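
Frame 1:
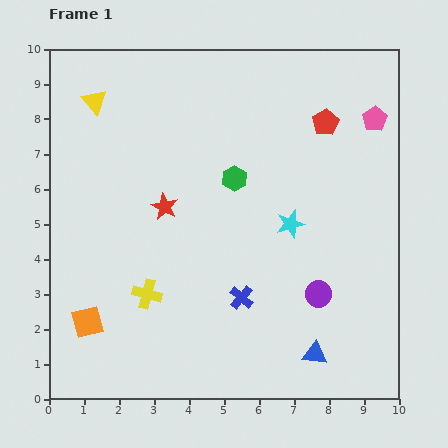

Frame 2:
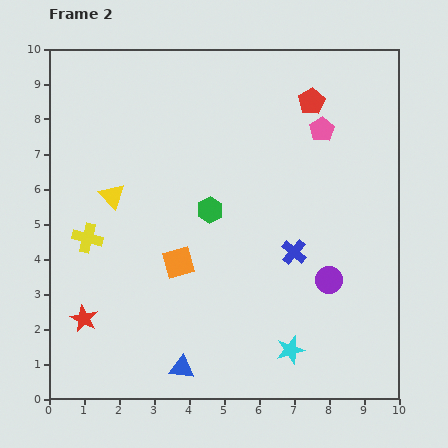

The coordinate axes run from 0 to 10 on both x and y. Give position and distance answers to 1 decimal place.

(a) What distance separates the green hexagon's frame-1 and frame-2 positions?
1.1

The green hexagon moved from (5.3, 6.3) to (4.6, 5.4), a distance of √(0.7² + 0.9²) ≈ 1.1.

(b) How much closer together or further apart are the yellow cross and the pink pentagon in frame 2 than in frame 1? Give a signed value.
-0.8

Distance in frame 1: 8.2. Distance in frame 2: 7.4.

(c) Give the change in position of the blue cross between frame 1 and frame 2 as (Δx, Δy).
(1.5, 1.3)

The blue cross was at (5.5, 2.9) in frame 1 and (7.0, 4.2) in frame 2.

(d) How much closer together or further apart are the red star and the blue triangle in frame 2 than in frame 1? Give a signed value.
-2.9

Distance in frame 1: 6.0. Distance in frame 2: 3.1.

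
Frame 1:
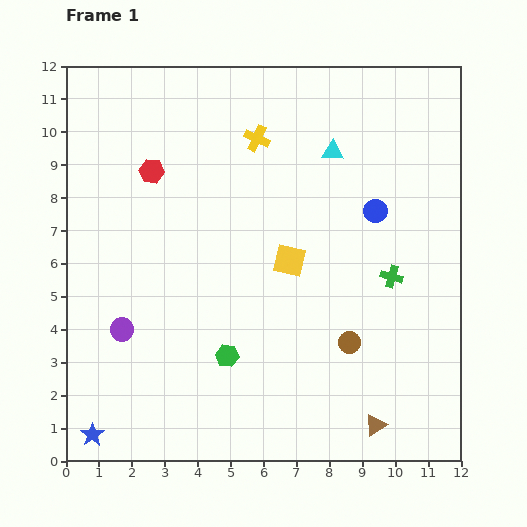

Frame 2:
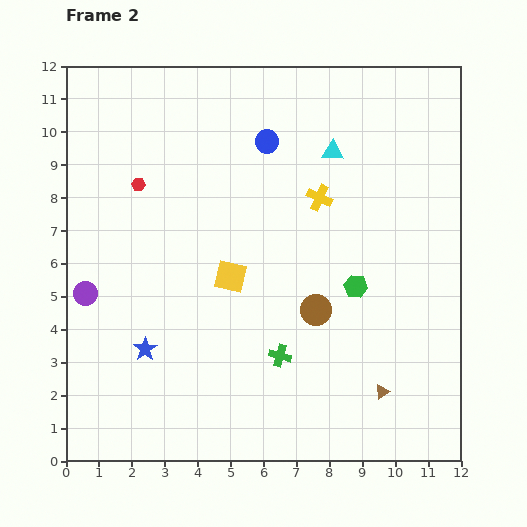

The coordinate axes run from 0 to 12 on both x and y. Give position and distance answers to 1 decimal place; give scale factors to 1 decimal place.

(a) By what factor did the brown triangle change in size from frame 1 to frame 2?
0.7×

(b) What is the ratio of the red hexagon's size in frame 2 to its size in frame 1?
0.6×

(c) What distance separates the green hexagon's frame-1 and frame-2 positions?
4.4

The green hexagon moved from (4.9, 3.2) to (8.8, 5.3), a distance of √(3.9² + 2.1²) ≈ 4.4.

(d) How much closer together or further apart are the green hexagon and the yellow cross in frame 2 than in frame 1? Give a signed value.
-3.8

Distance in frame 1: 6.7. Distance in frame 2: 2.9.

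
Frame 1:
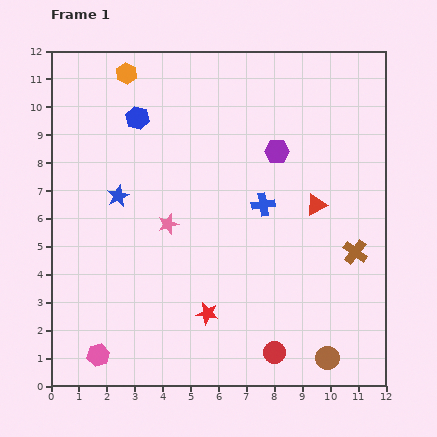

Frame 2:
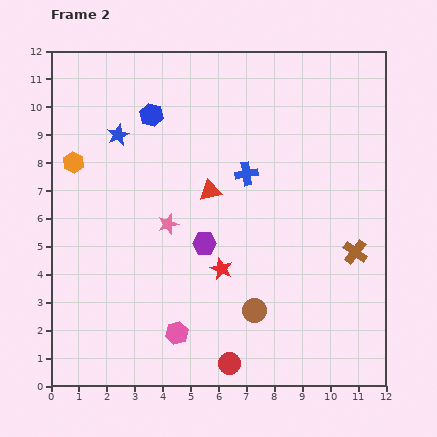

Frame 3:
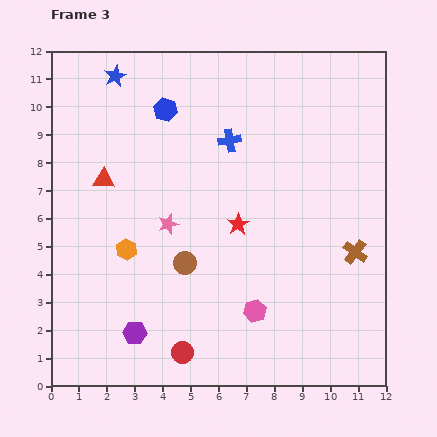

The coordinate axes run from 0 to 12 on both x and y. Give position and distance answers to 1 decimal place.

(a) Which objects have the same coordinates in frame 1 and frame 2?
the pink star, the brown cross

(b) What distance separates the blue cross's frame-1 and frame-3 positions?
2.6

The blue cross moved from (7.6, 6.5) to (6.4, 8.8), a distance of √(1.2² + 2.3²) ≈ 2.6.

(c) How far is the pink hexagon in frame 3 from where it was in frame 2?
2.9

The pink hexagon moved from (4.5, 1.9) to (7.3, 2.7), a distance of √(2.8² + 0.8²) ≈ 2.9.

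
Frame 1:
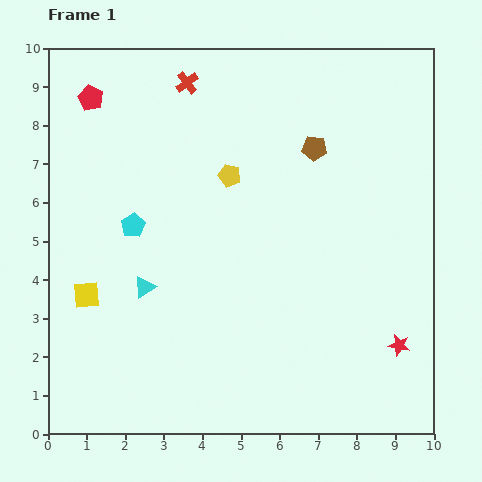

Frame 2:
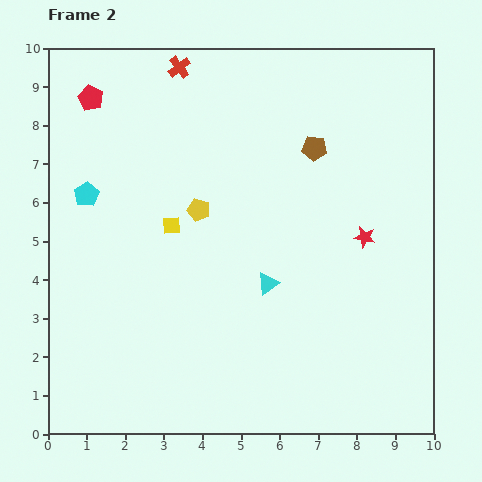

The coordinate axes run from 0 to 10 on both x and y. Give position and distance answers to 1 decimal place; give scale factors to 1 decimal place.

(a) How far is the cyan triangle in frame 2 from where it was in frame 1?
3.2

The cyan triangle moved from (2.5, 3.8) to (5.7, 3.9), a distance of √(3.2² + 0.1²) ≈ 3.2.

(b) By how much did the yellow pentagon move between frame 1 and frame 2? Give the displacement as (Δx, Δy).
(-0.8, -0.9)

The yellow pentagon was at (4.7, 6.7) in frame 1 and (3.9, 5.8) in frame 2.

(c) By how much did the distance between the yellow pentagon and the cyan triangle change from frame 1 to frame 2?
-1.0

Distance in frame 1: 3.6. Distance in frame 2: 2.6.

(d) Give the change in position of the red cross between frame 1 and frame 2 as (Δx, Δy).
(-0.2, 0.4)

The red cross was at (3.6, 9.1) in frame 1 and (3.4, 9.5) in frame 2.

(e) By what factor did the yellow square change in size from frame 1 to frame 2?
0.7×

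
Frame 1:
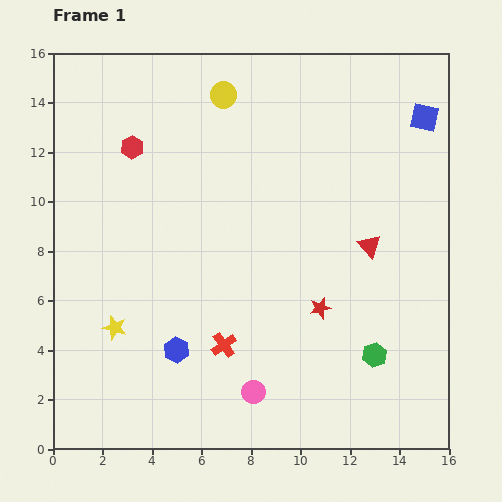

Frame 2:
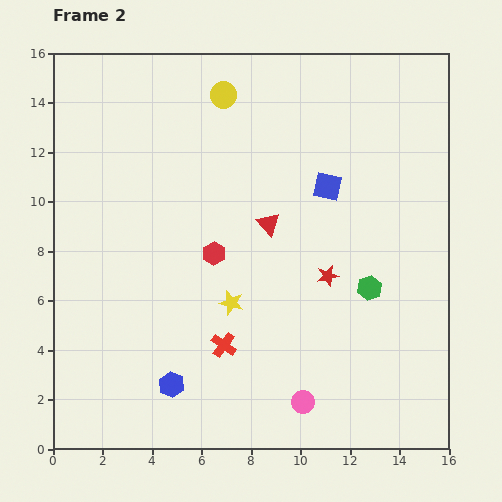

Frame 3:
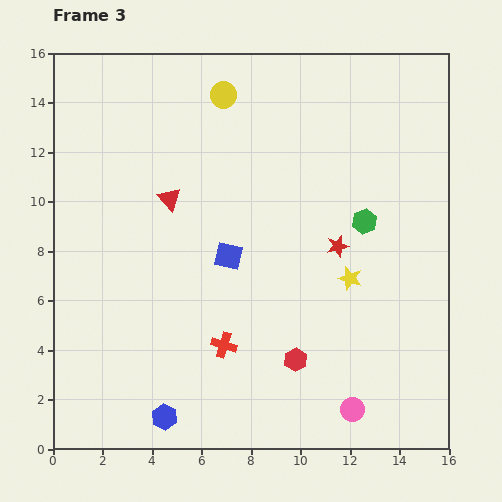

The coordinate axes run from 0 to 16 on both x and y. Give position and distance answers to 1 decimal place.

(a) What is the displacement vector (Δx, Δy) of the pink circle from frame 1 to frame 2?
(2.0, -0.4)

The pink circle was at (8.1, 2.3) in frame 1 and (10.1, 1.9) in frame 2.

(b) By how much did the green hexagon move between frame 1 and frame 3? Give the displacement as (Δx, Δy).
(-0.4, 5.4)

The green hexagon was at (13.0, 3.8) in frame 1 and (12.6, 9.2) in frame 3.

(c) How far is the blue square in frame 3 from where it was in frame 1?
9.7

The blue square moved from (15.0, 13.4) to (7.1, 7.8), a distance of √(7.9² + 5.6²) ≈ 9.7.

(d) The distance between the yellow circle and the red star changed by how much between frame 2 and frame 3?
-0.8

Distance in frame 2: 8.4. Distance in frame 3: 7.6.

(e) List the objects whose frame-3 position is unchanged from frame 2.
the red cross, the yellow circle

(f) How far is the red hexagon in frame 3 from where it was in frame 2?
5.4

The red hexagon moved from (6.5, 7.9) to (9.8, 3.6), a distance of √(3.3² + 4.3²) ≈ 5.4.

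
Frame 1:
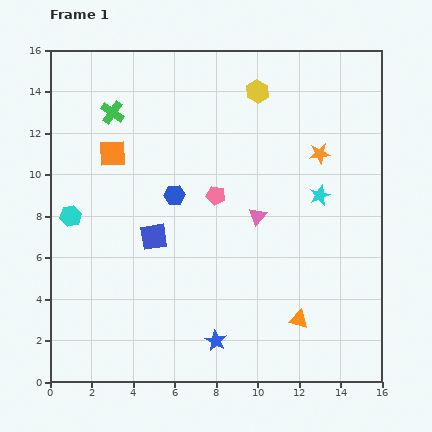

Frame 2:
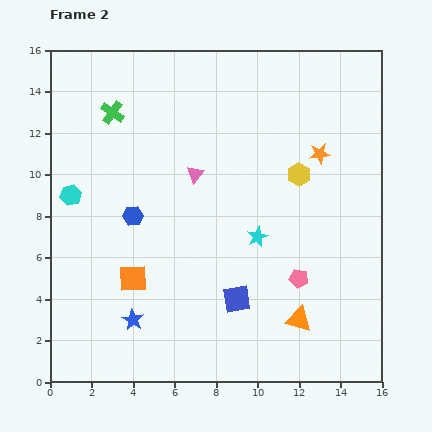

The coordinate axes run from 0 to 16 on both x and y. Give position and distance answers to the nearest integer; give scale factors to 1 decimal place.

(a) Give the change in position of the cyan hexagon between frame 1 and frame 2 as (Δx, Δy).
(0, 1)

The cyan hexagon was at (1, 8) in frame 1 and (1, 9) in frame 2.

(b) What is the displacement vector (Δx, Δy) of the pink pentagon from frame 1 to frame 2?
(4, -4)

The pink pentagon was at (8, 9) in frame 1 and (12, 5) in frame 2.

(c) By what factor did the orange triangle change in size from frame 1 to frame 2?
1.4×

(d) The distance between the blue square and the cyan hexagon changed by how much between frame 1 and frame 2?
+5

Distance in frame 1: 4. Distance in frame 2: 9.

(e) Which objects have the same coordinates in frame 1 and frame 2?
the green cross, the orange triangle, the orange star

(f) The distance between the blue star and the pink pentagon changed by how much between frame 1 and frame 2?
+1

Distance in frame 1: 7. Distance in frame 2: 8.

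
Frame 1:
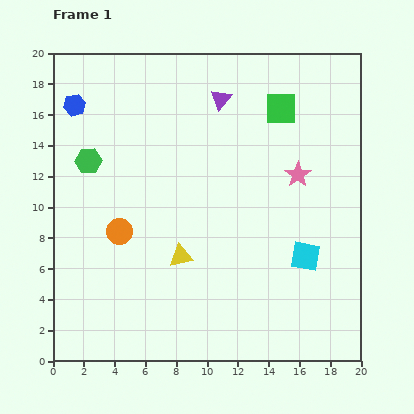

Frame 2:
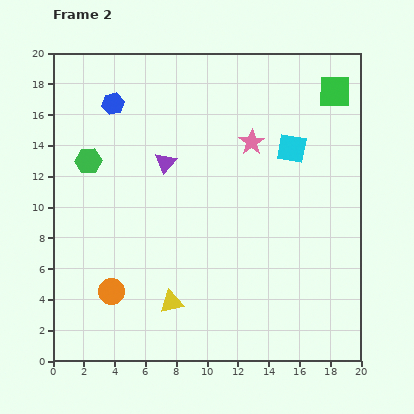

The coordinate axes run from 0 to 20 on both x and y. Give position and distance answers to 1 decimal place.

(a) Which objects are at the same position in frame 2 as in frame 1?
the green hexagon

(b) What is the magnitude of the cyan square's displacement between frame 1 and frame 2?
7.1

The cyan square moved from (16.4, 6.8) to (15.5, 13.8), a distance of √(0.9² + 7.0²) ≈ 7.1.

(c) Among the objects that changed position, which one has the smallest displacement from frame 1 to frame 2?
the blue hexagon

(moved 2.5)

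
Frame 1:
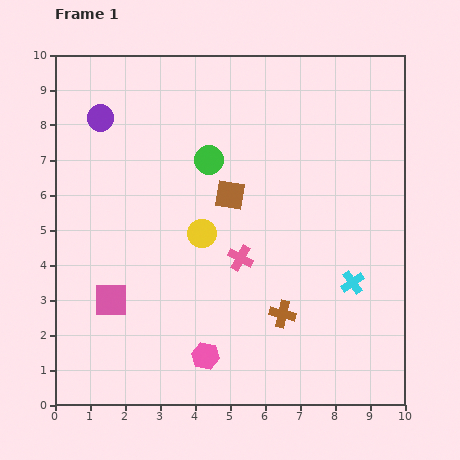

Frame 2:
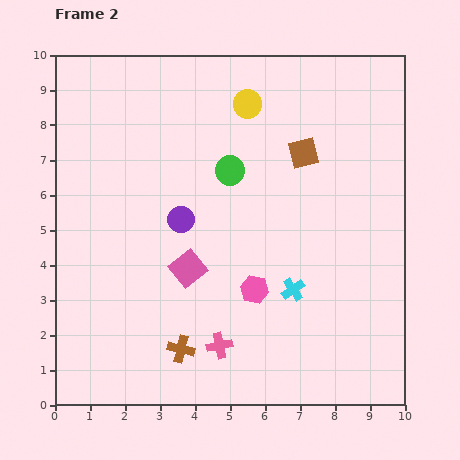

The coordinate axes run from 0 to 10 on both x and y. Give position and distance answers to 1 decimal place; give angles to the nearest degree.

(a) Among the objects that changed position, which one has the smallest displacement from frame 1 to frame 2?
the green circle

(moved 0.7)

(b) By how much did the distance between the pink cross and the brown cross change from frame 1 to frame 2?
-0.9

Distance in frame 1: 2.0. Distance in frame 2: 1.1.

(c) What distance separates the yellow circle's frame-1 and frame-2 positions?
3.9

The yellow circle moved from (4.2, 4.9) to (5.5, 8.6), a distance of √(1.3² + 3.7²) ≈ 3.9.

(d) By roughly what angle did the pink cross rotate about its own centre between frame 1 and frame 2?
40° counter-clockwise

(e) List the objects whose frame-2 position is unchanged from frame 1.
none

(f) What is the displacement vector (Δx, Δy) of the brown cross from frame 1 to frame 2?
(-2.9, -1.0)

The brown cross was at (6.5, 2.6) in frame 1 and (3.6, 1.6) in frame 2.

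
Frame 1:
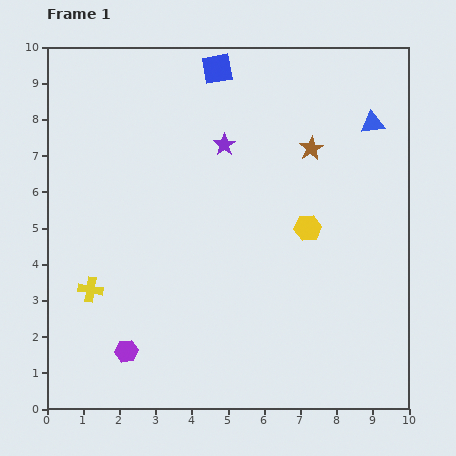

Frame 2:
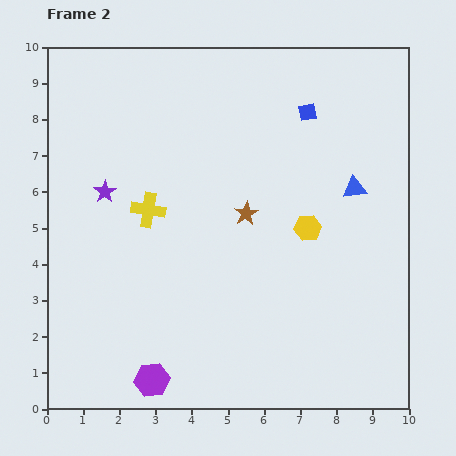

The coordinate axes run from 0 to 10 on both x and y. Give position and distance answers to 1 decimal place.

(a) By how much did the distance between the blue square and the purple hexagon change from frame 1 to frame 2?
+0.4

Distance in frame 1: 8.2. Distance in frame 2: 8.6.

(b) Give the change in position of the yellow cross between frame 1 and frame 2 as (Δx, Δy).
(1.6, 2.2)

The yellow cross was at (1.2, 3.3) in frame 1 and (2.8, 5.5) in frame 2.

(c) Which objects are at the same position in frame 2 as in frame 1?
the yellow hexagon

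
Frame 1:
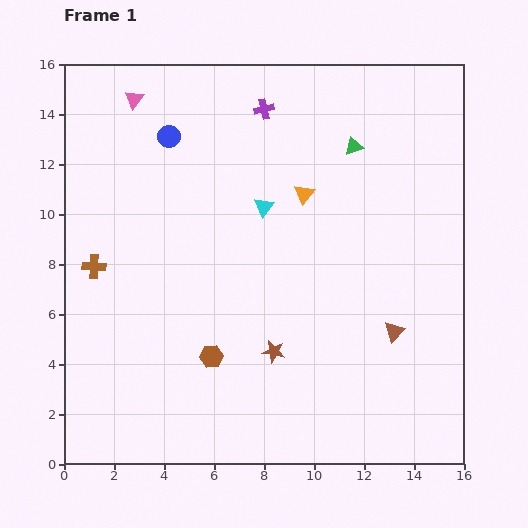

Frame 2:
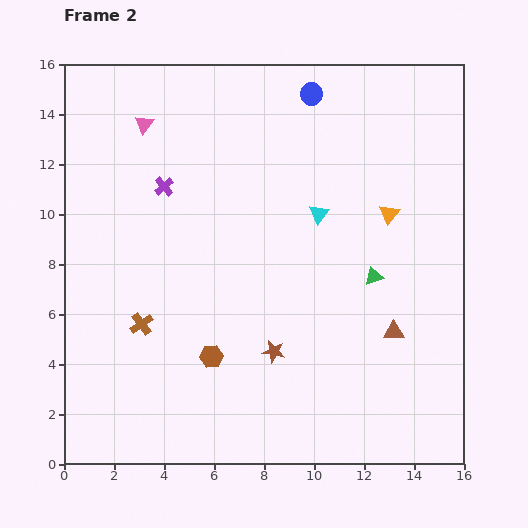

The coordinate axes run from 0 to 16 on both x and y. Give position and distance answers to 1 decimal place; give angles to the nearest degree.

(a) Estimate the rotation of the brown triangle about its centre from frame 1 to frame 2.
45° clockwise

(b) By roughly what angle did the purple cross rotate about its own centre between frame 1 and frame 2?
26° counter-clockwise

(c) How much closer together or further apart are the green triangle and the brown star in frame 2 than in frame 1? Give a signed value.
-3.8

Distance in frame 1: 8.8. Distance in frame 2: 5.0.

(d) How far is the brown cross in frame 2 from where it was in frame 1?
3.0

The brown cross moved from (1.2, 7.9) to (3.1, 5.6), a distance of √(1.9² + 2.3²) ≈ 3.0.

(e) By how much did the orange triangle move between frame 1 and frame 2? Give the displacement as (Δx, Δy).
(3.4, -0.8)

The orange triangle was at (9.6, 10.8) in frame 1 and (13.0, 10.0) in frame 2.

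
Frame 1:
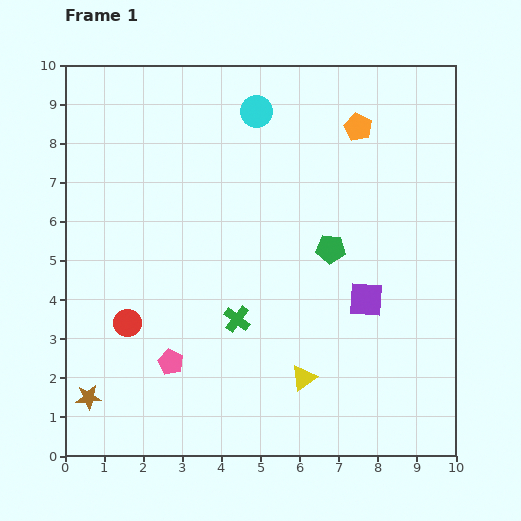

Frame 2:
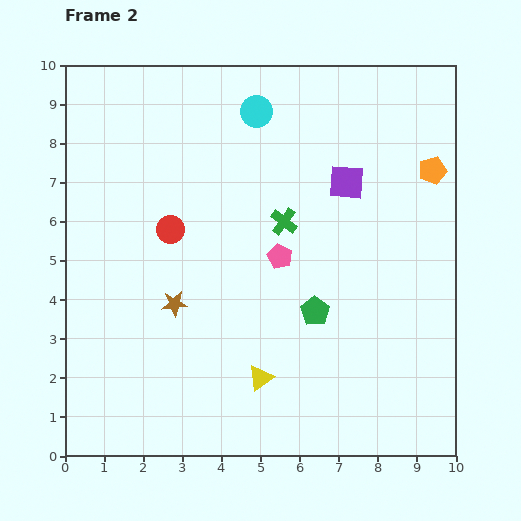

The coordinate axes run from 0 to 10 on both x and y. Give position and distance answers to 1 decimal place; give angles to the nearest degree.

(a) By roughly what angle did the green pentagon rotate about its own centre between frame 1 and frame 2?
30° clockwise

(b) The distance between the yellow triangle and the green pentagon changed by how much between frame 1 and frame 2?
-1.2

Distance in frame 1: 3.4. Distance in frame 2: 2.2.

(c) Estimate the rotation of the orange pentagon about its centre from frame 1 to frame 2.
30° clockwise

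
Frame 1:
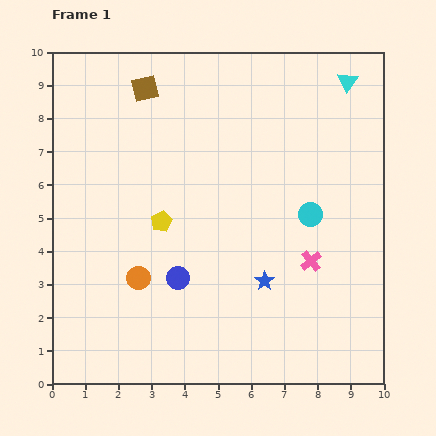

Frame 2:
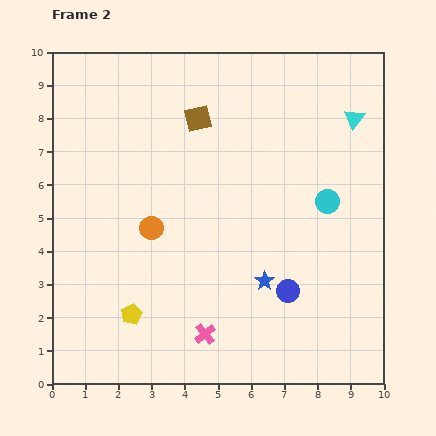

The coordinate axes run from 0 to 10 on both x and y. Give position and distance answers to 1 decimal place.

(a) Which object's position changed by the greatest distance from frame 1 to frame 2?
the pink cross

(moved 3.9; next 3.3)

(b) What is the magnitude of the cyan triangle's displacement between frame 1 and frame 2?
1.1

The cyan triangle moved from (8.9, 9.1) to (9.1, 8.0), a distance of √(0.2² + 1.1²) ≈ 1.1.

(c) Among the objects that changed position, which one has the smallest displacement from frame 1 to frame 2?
the cyan circle

(moved 0.6)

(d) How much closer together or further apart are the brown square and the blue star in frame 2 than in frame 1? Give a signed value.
-1.5

Distance in frame 1: 6.8. Distance in frame 2: 5.3.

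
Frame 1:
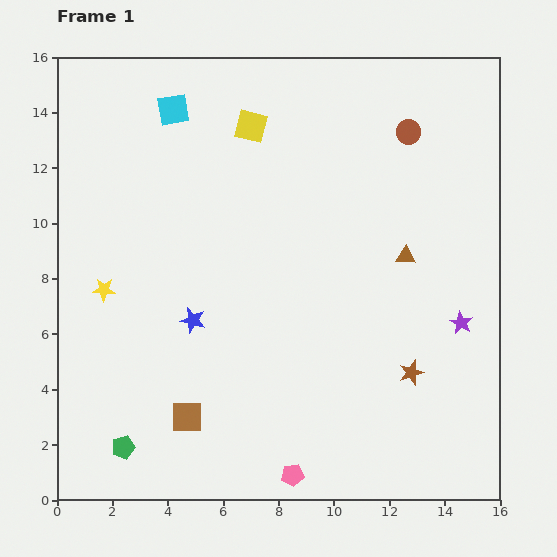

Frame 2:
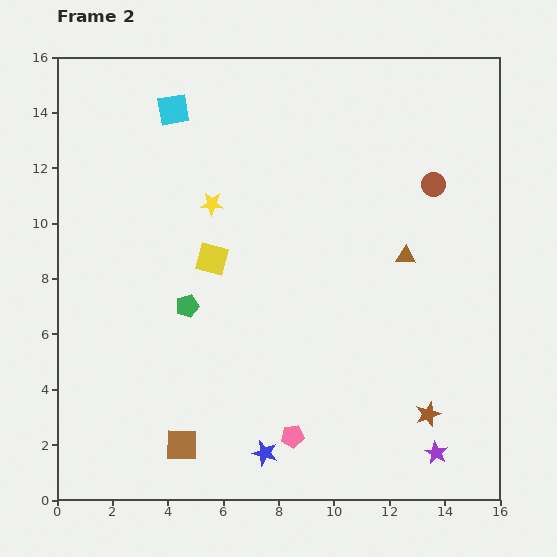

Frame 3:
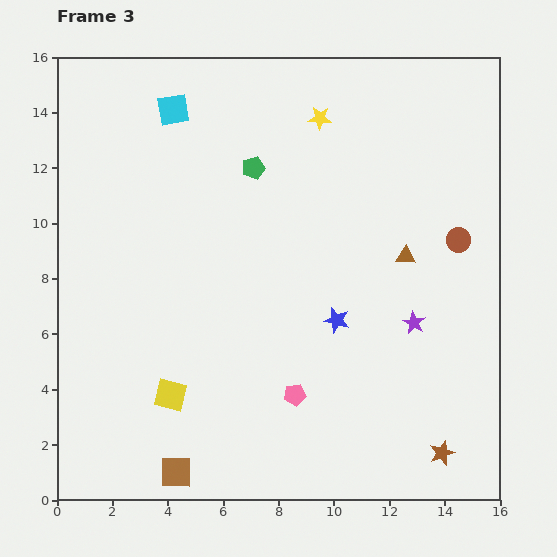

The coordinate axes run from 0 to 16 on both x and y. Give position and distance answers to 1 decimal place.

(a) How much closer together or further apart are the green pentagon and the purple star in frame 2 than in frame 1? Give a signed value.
-2.6

Distance in frame 1: 13.0. Distance in frame 2: 10.4.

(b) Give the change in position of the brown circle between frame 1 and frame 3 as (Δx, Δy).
(1.8, -3.9)

The brown circle was at (12.7, 13.3) in frame 1 and (14.5, 9.4) in frame 3.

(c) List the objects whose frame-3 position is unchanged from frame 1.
the brown triangle, the cyan square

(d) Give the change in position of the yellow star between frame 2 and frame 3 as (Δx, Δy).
(3.9, 3.1)

The yellow star was at (5.6, 10.7) in frame 2 and (9.5, 13.8) in frame 3.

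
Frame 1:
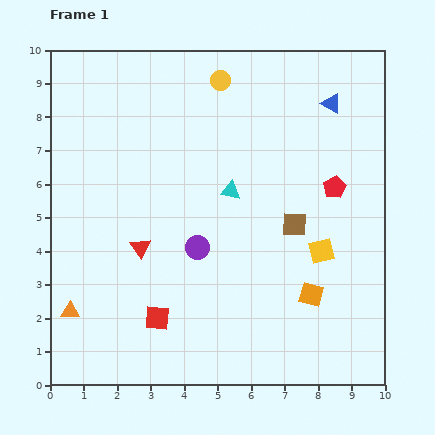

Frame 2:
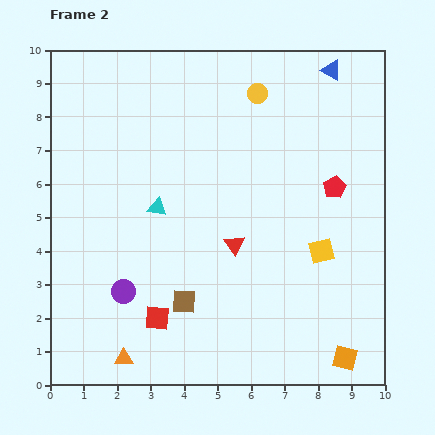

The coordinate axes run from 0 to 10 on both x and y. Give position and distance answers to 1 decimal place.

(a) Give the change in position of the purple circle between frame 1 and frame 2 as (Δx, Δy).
(-2.2, -1.3)

The purple circle was at (4.4, 4.1) in frame 1 and (2.2, 2.8) in frame 2.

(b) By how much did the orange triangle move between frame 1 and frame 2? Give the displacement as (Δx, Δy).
(1.6, -1.4)

The orange triangle was at (0.6, 2.2) in frame 1 and (2.2, 0.8) in frame 2.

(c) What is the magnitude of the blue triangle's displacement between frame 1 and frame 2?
1.0

The blue triangle moved from (8.4, 8.4) to (8.4, 9.4), a distance of √(0.0² + 1.0²) ≈ 1.0.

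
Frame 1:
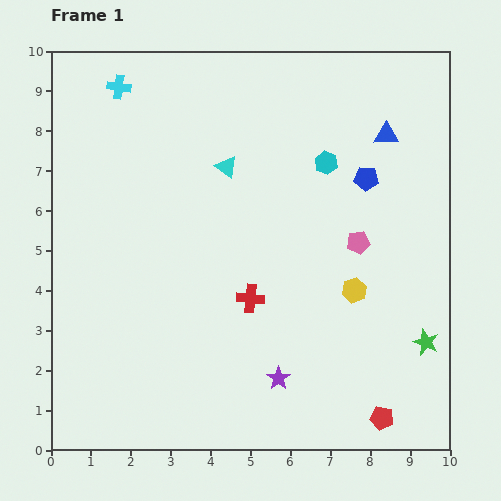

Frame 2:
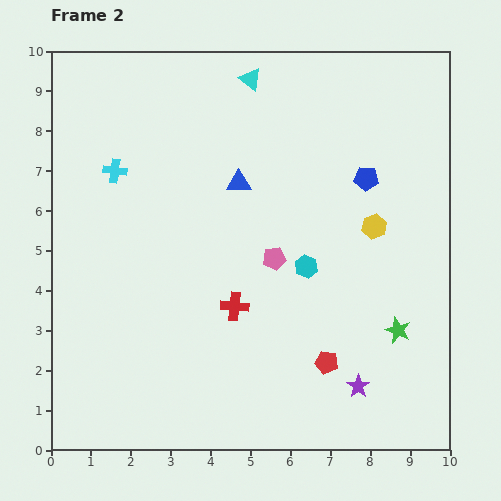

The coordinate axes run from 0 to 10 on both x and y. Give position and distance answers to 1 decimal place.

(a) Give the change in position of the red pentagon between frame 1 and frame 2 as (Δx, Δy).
(-1.4, 1.4)

The red pentagon was at (8.3, 0.8) in frame 1 and (6.9, 2.2) in frame 2.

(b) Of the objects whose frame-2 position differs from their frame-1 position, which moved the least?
the red cross

(moved 0.4)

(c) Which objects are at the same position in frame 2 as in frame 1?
the blue pentagon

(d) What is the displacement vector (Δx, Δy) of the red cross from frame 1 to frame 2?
(-0.4, -0.2)

The red cross was at (5.0, 3.8) in frame 1 and (4.6, 3.6) in frame 2.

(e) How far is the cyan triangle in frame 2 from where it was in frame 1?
2.3

The cyan triangle moved from (4.4, 7.1) to (5.0, 9.3), a distance of √(0.6² + 2.2²) ≈ 2.3.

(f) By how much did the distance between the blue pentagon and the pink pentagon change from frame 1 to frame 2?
+1.4

Distance in frame 1: 1.6. Distance in frame 2: 3.0.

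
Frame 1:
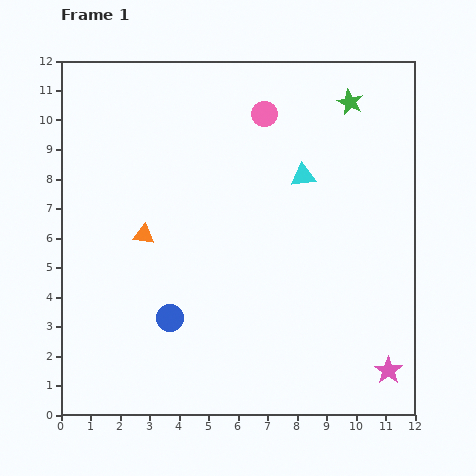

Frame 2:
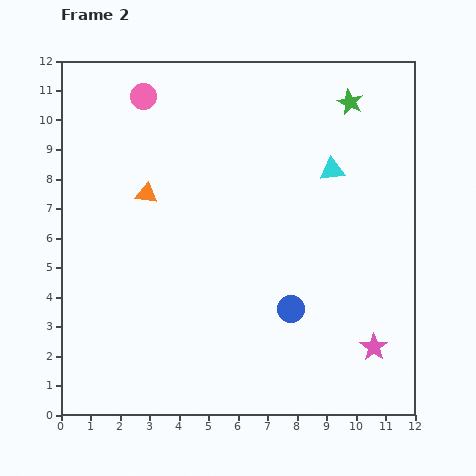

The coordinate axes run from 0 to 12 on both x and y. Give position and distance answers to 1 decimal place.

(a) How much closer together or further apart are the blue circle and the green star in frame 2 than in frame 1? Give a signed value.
-2.2

Distance in frame 1: 9.5. Distance in frame 2: 7.3.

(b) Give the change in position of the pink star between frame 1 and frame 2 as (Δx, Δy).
(-0.5, 0.8)

The pink star was at (11.1, 1.5) in frame 1 and (10.6, 2.3) in frame 2.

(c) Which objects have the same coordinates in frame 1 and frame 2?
the green star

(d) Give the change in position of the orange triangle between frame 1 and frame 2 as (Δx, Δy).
(0.1, 1.4)

The orange triangle was at (2.8, 6.1) in frame 1 and (2.9, 7.5) in frame 2.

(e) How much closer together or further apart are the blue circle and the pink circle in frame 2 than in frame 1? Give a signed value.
+1.2

Distance in frame 1: 7.6. Distance in frame 2: 8.8.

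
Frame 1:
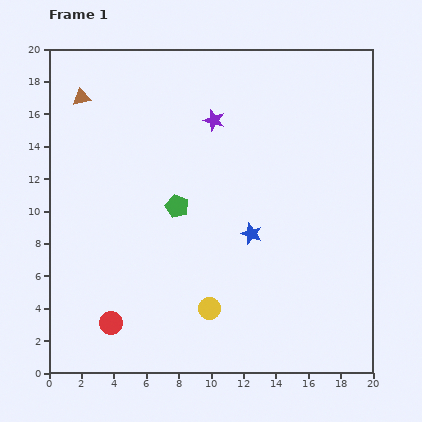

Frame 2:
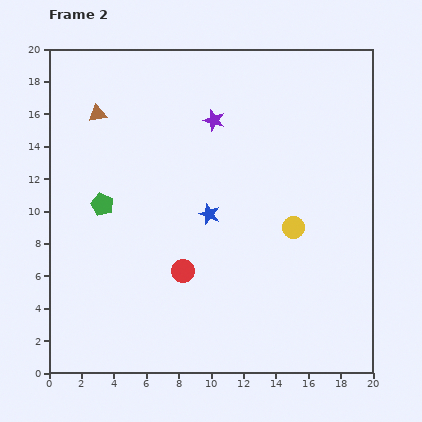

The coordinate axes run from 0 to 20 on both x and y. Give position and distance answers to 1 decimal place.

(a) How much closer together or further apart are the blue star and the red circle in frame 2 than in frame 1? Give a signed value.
-6.5

Distance in frame 1: 10.3. Distance in frame 2: 3.8.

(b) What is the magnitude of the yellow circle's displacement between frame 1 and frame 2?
7.2

The yellow circle moved from (9.9, 4.0) to (15.1, 9.0), a distance of √(5.2² + 5.0²) ≈ 7.2.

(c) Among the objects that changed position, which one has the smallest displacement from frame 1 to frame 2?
the brown triangle

(moved 1.4)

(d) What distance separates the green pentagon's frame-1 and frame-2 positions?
4.6

The green pentagon moved from (7.9, 10.3) to (3.3, 10.4), a distance of √(4.6² + 0.1²) ≈ 4.6.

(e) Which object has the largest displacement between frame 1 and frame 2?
the yellow circle

(moved 7.2; next 5.5)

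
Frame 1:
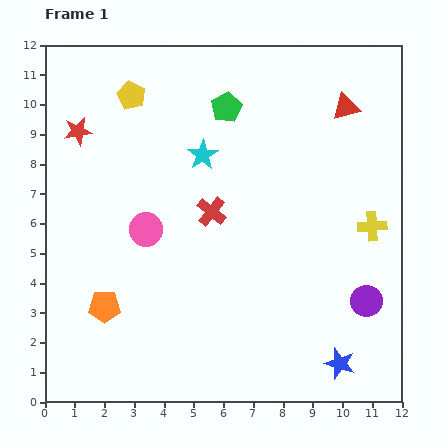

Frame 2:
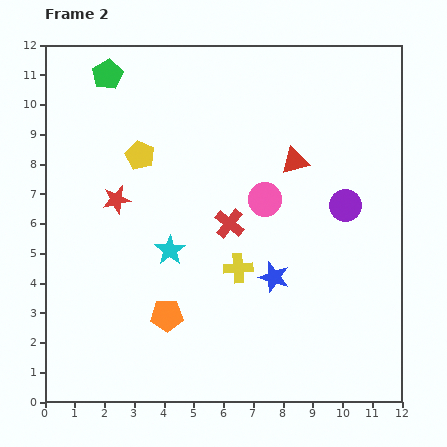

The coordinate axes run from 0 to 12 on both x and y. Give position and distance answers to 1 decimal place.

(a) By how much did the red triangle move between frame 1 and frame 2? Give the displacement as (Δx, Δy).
(-1.7, -1.8)

The red triangle was at (10.1, 9.9) in frame 1 and (8.4, 8.1) in frame 2.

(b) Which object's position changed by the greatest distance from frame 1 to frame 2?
the yellow cross

(moved 4.7; next 4.1)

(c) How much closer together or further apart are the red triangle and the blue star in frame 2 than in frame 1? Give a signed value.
-4.6

Distance in frame 1: 8.6. Distance in frame 2: 4.0.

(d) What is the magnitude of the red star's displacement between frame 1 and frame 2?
2.6

The red star moved from (1.1, 9.1) to (2.4, 6.8), a distance of √(1.3² + 2.3²) ≈ 2.6.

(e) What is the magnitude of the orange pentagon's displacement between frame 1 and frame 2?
2.1

The orange pentagon moved from (2.0, 3.2) to (4.1, 2.9), a distance of √(2.1² + 0.3²) ≈ 2.1.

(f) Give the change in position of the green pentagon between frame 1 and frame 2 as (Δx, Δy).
(-4.0, 1.1)

The green pentagon was at (6.1, 9.9) in frame 1 and (2.1, 11.0) in frame 2.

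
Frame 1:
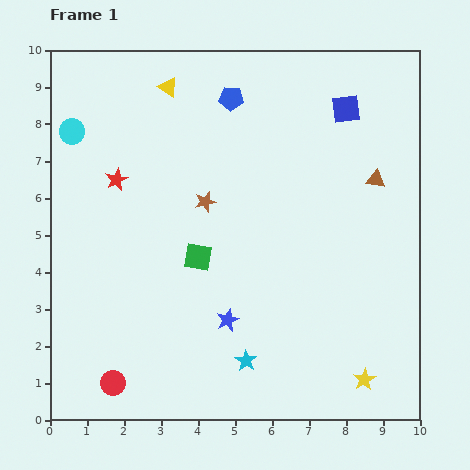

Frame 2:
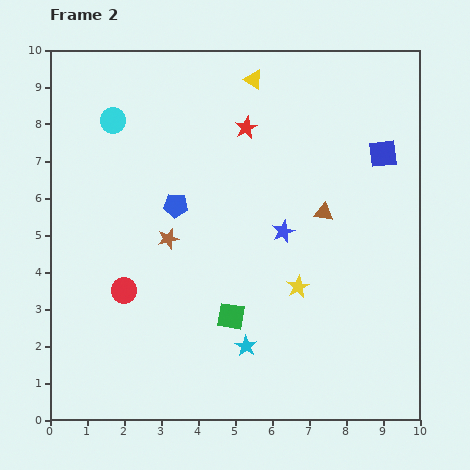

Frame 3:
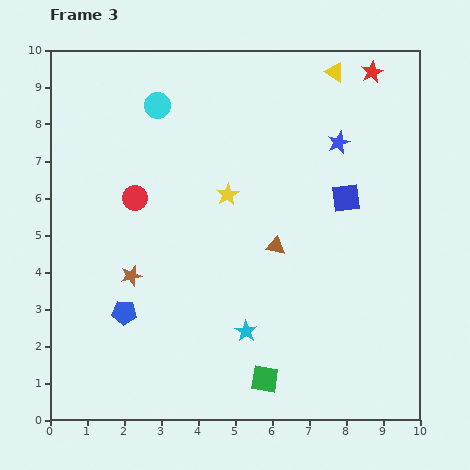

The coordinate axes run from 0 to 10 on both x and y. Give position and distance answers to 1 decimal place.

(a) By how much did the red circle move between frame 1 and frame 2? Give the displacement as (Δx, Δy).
(0.3, 2.5)

The red circle was at (1.7, 1.0) in frame 1 and (2.0, 3.5) in frame 2.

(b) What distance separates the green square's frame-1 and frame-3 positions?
3.8

The green square moved from (4.0, 4.4) to (5.8, 1.1), a distance of √(1.8² + 3.3²) ≈ 3.8.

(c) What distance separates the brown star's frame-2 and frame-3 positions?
1.4

The brown star moved from (3.2, 4.9) to (2.2, 3.9), a distance of √(1.0² + 1.0²) ≈ 1.4.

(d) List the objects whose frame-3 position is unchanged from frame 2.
none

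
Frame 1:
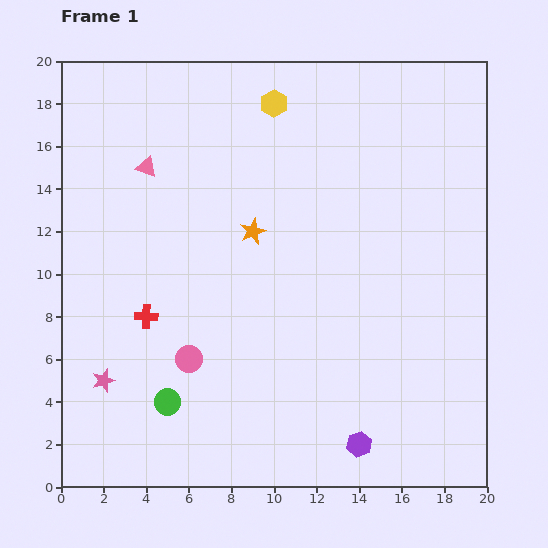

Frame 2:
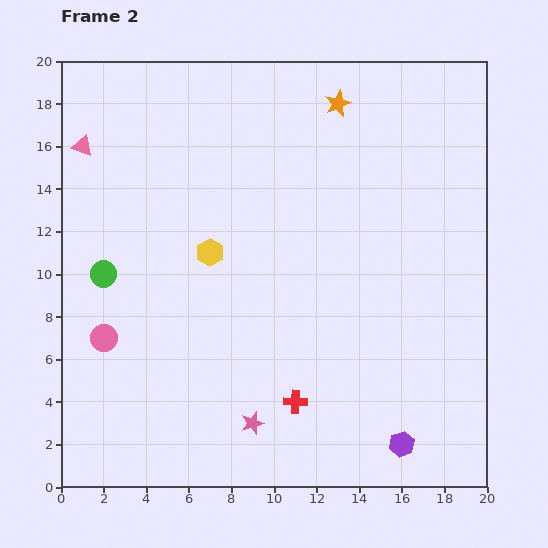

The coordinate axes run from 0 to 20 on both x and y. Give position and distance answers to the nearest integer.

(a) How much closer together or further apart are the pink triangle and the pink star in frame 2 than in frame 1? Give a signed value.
+5

Distance in frame 1: 10. Distance in frame 2: 15.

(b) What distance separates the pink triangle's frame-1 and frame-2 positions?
3

The pink triangle moved from (4, 15) to (1, 16), a distance of √(3² + 1²) ≈ 3.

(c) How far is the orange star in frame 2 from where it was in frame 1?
7

The orange star moved from (9, 12) to (13, 18), a distance of √(4² + 6²) ≈ 7.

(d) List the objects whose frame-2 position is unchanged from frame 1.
none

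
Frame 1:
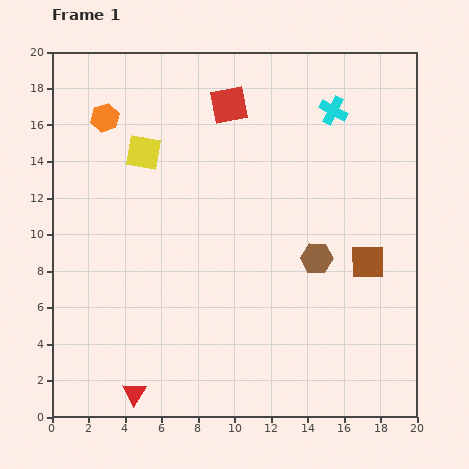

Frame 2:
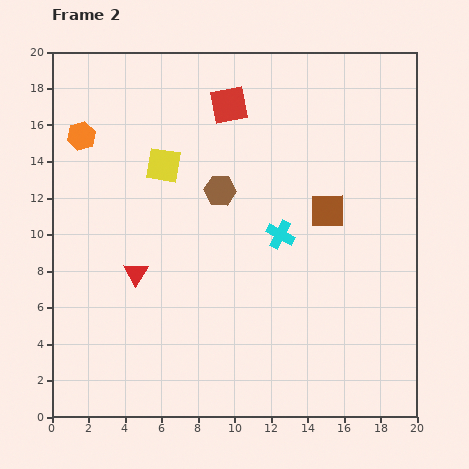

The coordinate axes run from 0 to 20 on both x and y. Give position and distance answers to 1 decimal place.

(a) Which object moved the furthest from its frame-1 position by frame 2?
the cyan cross

(moved 7.4; next 6.6)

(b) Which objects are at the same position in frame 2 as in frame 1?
the red square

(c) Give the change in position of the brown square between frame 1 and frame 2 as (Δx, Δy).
(-2.2, 2.8)

The brown square was at (17.3, 8.5) in frame 1 and (15.1, 11.3) in frame 2.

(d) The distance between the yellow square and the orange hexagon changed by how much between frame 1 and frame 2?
+2.0

Distance in frame 1: 2.8. Distance in frame 2: 4.8.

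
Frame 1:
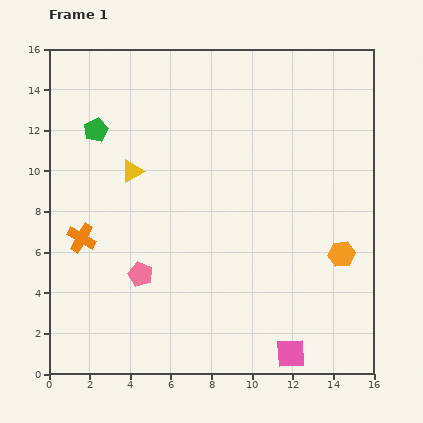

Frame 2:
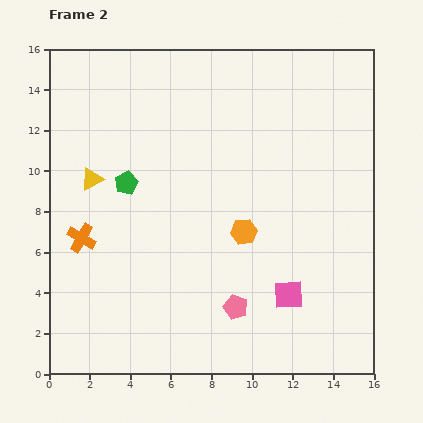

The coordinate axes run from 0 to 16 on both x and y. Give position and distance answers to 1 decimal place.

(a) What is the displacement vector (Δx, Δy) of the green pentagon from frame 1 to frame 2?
(1.5, -2.6)

The green pentagon was at (2.3, 12.0) in frame 1 and (3.8, 9.4) in frame 2.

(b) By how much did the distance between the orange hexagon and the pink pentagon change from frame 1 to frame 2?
-6.3

Distance in frame 1: 10.0. Distance in frame 2: 3.7.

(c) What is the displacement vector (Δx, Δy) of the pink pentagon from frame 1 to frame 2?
(4.7, -1.6)

The pink pentagon was at (4.5, 4.9) in frame 1 and (9.2, 3.3) in frame 2.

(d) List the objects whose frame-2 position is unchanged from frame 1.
the orange cross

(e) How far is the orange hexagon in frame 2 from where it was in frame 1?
4.9

The orange hexagon moved from (14.4, 5.9) to (9.6, 7.0), a distance of √(4.8² + 1.1²) ≈ 4.9.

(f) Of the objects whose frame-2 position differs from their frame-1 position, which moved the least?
the yellow triangle

(moved 2.0)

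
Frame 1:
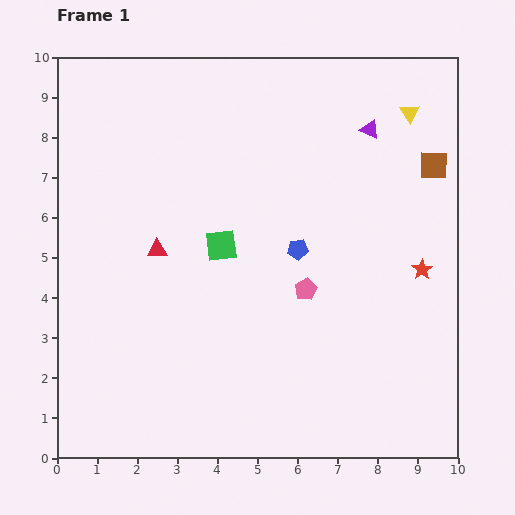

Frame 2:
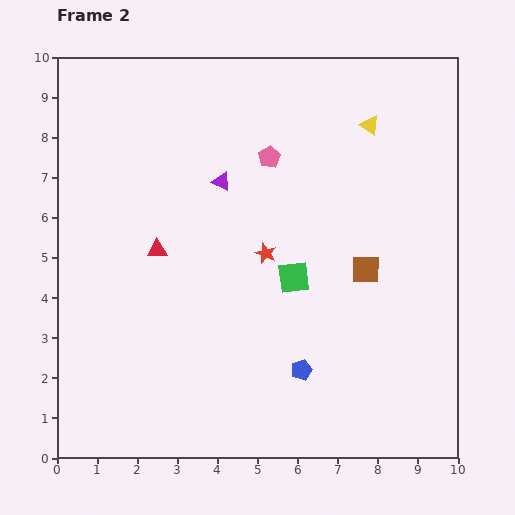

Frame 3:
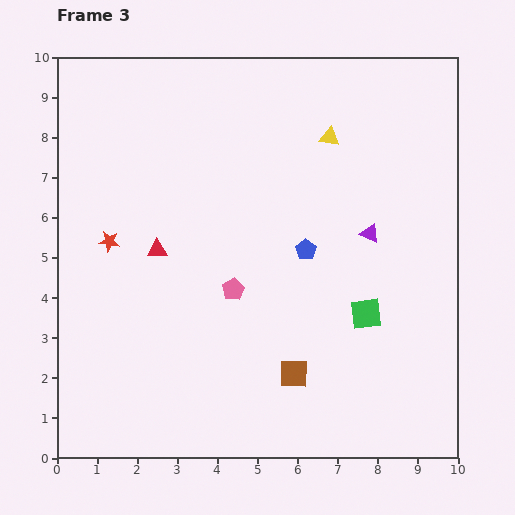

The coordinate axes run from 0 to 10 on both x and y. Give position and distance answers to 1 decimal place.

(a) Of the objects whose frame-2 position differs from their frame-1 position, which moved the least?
the yellow triangle

(moved 1.0)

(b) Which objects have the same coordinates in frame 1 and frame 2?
the red triangle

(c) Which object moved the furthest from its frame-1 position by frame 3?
the red star

(moved 7.8; next 6.3)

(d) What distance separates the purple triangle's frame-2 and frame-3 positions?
3.9

The purple triangle moved from (4.1, 6.9) to (7.8, 5.6), a distance of √(3.7² + 1.3²) ≈ 3.9.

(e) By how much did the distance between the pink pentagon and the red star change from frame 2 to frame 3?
+0.9

Distance in frame 2: 2.4. Distance in frame 3: 3.3.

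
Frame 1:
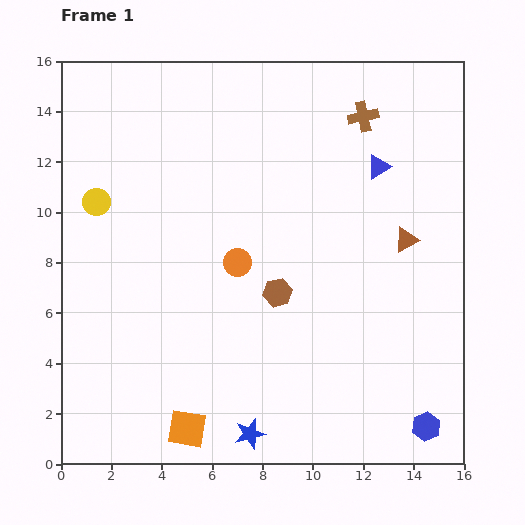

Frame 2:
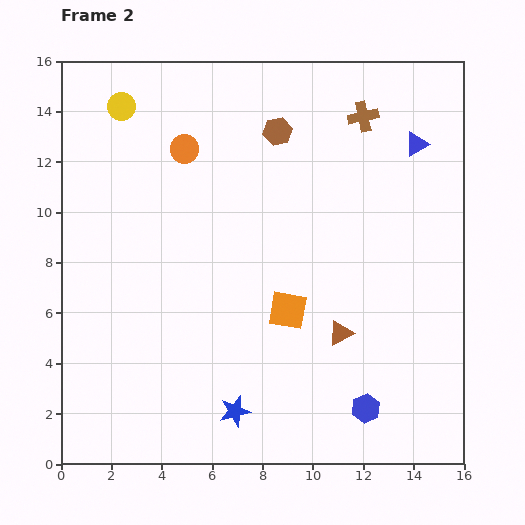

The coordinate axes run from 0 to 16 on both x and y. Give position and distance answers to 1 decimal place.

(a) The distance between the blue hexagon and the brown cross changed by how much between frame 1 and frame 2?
-1.0

Distance in frame 1: 12.6. Distance in frame 2: 11.6.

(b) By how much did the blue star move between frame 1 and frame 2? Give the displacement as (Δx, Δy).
(-0.6, 0.9)

The blue star was at (7.5, 1.2) in frame 1 and (6.9, 2.1) in frame 2.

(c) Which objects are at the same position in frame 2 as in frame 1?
the brown cross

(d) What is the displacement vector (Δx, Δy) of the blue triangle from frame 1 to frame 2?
(1.5, 0.9)

The blue triangle was at (12.6, 11.8) in frame 1 and (14.1, 12.7) in frame 2.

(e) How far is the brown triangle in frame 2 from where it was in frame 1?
4.5

The brown triangle moved from (13.7, 8.9) to (11.1, 5.2), a distance of √(2.6² + 3.7²) ≈ 4.5.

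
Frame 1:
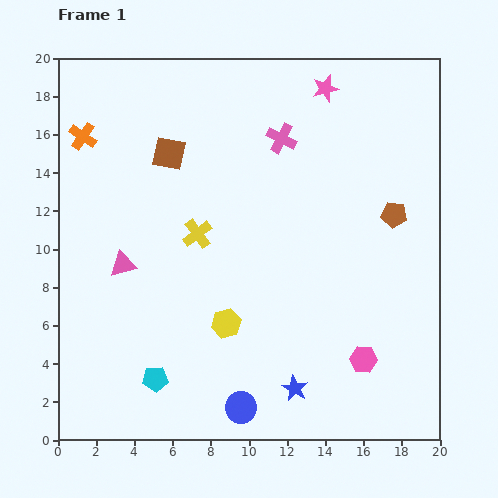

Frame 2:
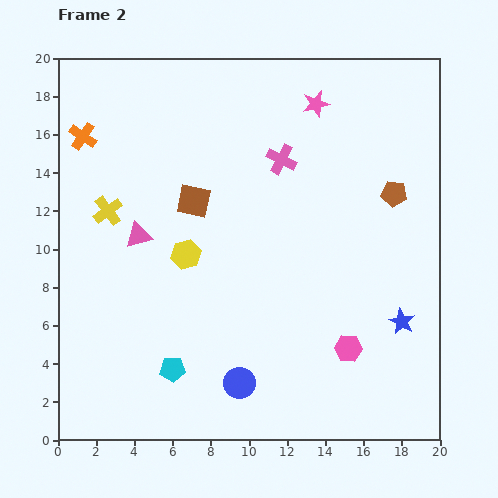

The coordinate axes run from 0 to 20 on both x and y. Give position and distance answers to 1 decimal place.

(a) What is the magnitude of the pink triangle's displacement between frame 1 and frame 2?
1.7

The pink triangle moved from (3.4, 9.2) to (4.2, 10.7), a distance of √(0.8² + 1.5²) ≈ 1.7.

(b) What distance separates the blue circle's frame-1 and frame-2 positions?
1.3

The blue circle moved from (9.6, 1.7) to (9.5, 3.0), a distance of √(0.1² + 1.3²) ≈ 1.3.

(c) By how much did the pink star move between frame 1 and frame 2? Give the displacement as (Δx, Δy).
(-0.5, -0.8)

The pink star was at (14.0, 18.4) in frame 1 and (13.5, 17.6) in frame 2.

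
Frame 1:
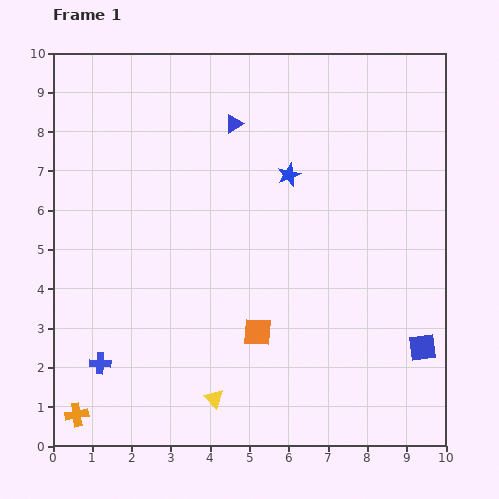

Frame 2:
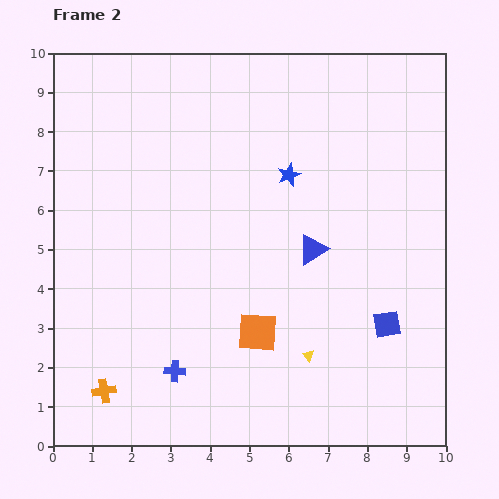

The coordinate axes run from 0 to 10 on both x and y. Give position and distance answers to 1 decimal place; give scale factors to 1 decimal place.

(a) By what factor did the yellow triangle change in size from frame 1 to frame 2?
0.6×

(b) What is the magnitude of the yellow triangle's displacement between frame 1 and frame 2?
2.6

The yellow triangle moved from (4.1, 1.2) to (6.5, 2.3), a distance of √(2.4² + 1.1²) ≈ 2.6.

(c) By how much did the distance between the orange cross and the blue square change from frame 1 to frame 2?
-1.6

Distance in frame 1: 9.0. Distance in frame 2: 7.4.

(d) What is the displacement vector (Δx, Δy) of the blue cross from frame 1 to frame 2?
(1.9, -0.2)

The blue cross was at (1.2, 2.1) in frame 1 and (3.1, 1.9) in frame 2.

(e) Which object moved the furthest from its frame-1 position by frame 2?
the blue triangle

(moved 3.8; next 2.6)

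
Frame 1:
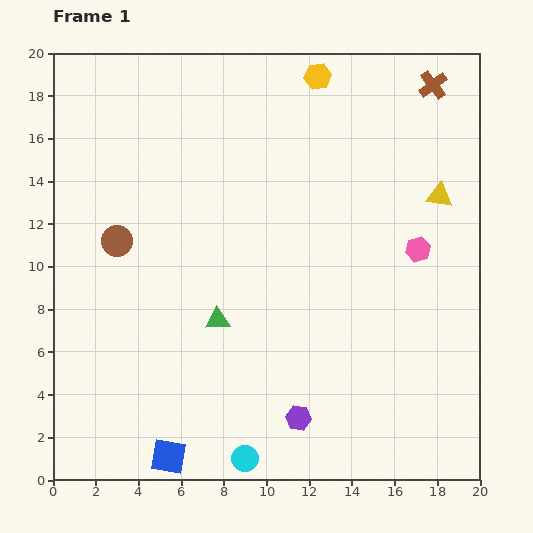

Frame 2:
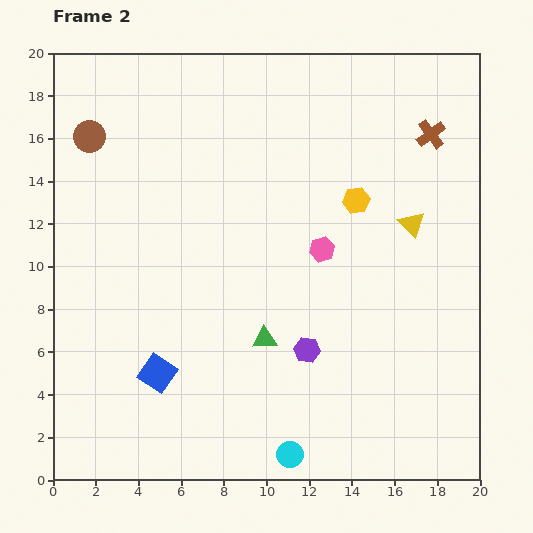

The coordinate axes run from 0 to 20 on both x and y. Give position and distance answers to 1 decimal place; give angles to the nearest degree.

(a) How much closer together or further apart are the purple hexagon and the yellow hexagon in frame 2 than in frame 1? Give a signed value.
-8.6

Distance in frame 1: 16.0. Distance in frame 2: 7.4.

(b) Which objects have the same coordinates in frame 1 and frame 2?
none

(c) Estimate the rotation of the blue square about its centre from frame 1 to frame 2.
25° clockwise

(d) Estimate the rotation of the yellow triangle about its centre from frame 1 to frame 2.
39° clockwise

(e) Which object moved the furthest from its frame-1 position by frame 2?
the yellow hexagon

(moved 6.1; next 5.1)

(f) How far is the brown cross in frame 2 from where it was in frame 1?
2.3

The brown cross moved from (17.8, 18.5) to (17.7, 16.2), a distance of √(0.1² + 2.3²) ≈ 2.3.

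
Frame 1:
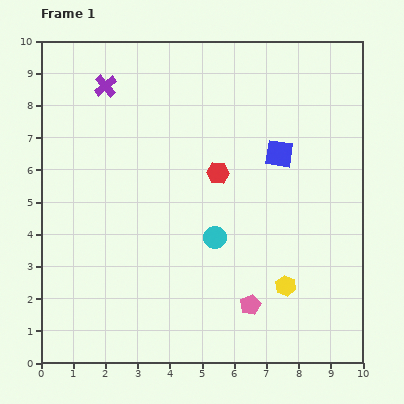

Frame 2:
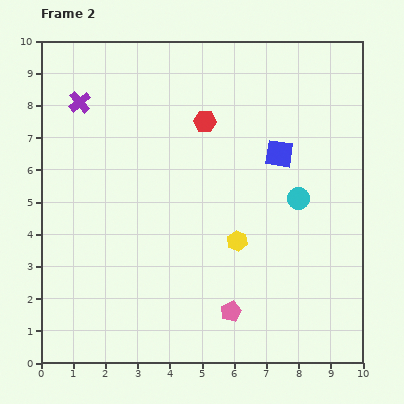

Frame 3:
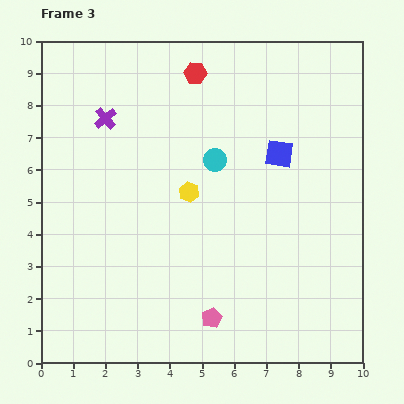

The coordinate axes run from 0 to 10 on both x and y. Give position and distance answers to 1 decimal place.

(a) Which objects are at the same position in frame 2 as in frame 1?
the blue square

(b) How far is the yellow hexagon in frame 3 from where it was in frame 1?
4.2

The yellow hexagon moved from (7.6, 2.4) to (4.6, 5.3), a distance of √(3.0² + 2.9²) ≈ 4.2.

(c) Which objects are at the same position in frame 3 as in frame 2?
the blue square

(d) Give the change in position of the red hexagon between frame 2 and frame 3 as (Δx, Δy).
(-0.3, 1.5)

The red hexagon was at (5.1, 7.5) in frame 2 and (4.8, 9.0) in frame 3.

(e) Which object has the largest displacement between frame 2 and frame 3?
the cyan circle

(moved 2.9; next 2.1)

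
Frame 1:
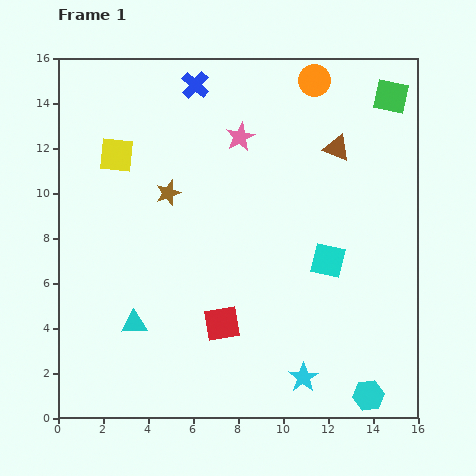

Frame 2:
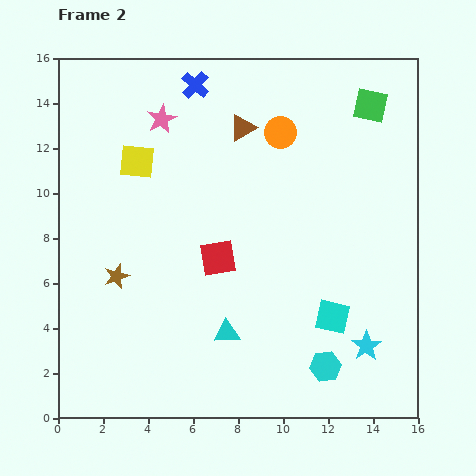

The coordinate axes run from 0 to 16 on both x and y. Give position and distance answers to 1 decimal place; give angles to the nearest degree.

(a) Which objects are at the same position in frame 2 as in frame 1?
the blue cross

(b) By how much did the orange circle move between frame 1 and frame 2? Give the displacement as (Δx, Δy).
(-1.5, -2.3)

The orange circle was at (11.4, 15.0) in frame 1 and (9.9, 12.7) in frame 2.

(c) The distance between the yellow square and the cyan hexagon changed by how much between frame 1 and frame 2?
-3.1

Distance in frame 1: 15.5. Distance in frame 2: 12.4.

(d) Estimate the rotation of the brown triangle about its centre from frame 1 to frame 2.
53° counter-clockwise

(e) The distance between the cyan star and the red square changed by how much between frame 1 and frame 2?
+3.4

Distance in frame 1: 4.3. Distance in frame 2: 7.7.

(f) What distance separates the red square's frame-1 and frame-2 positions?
2.9

The red square moved from (7.3, 4.2) to (7.1, 7.1), a distance of √(0.2² + 2.9²) ≈ 2.9.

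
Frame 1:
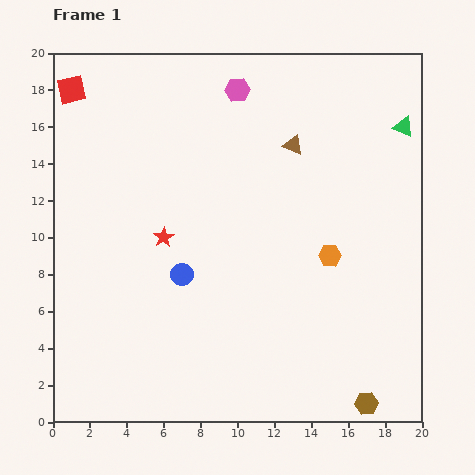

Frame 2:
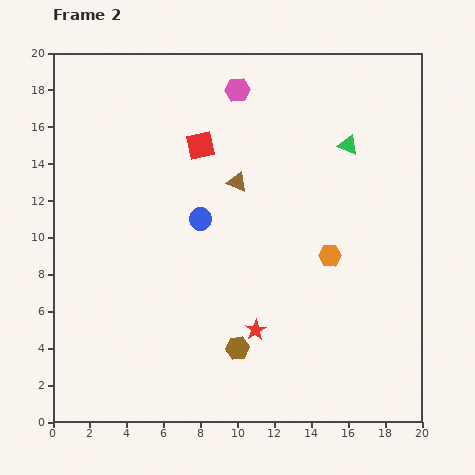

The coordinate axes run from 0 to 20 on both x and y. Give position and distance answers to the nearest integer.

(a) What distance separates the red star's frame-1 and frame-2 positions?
7

The red star moved from (6, 10) to (11, 5), a distance of √(5² + 5²) ≈ 7.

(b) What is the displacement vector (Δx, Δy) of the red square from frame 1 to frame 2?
(7, -3)

The red square was at (1, 18) in frame 1 and (8, 15) in frame 2.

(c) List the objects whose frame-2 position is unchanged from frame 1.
the orange hexagon, the pink hexagon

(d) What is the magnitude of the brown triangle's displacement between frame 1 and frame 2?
4

The brown triangle moved from (13, 15) to (10, 13), a distance of √(3² + 2²) ≈ 4.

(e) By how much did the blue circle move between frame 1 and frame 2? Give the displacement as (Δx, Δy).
(1, 3)

The blue circle was at (7, 8) in frame 1 and (8, 11) in frame 2.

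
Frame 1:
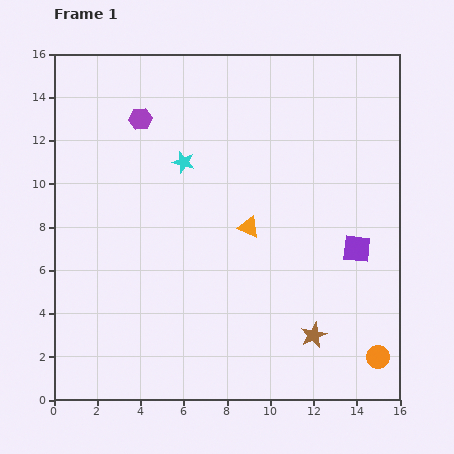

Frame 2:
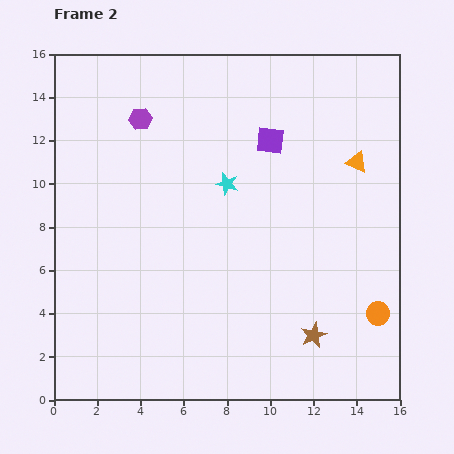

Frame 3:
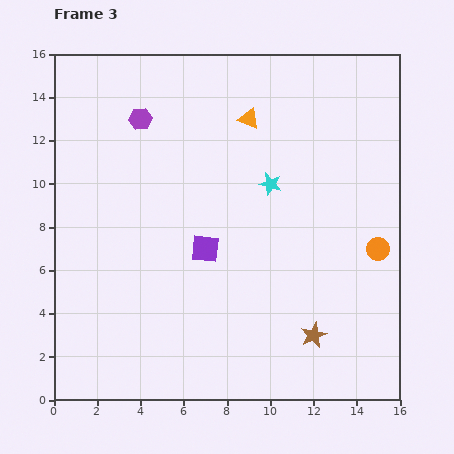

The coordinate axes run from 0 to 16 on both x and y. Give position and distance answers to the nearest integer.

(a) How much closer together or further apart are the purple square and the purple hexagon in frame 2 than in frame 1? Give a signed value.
-6

Distance in frame 1: 12. Distance in frame 2: 6.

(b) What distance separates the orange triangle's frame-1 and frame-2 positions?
6

The orange triangle moved from (9, 8) to (14, 11), a distance of √(5² + 3²) ≈ 6.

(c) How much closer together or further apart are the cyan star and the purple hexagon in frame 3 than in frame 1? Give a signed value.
+4

Distance in frame 1: 3. Distance in frame 3: 7.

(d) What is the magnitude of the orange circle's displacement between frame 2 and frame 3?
3

The orange circle moved from (15, 4) to (15, 7), a distance of √(0² + 3²) ≈ 3.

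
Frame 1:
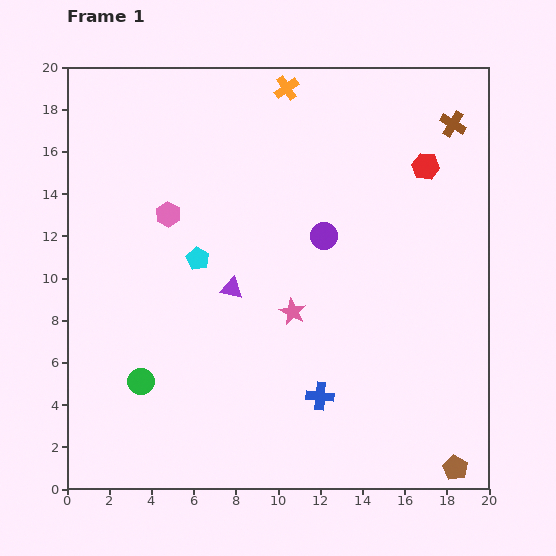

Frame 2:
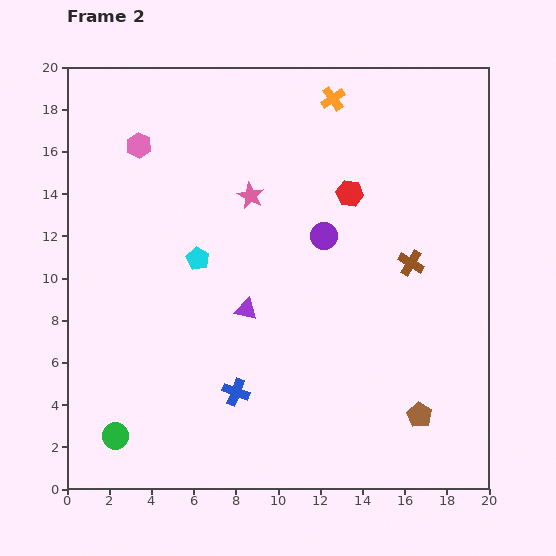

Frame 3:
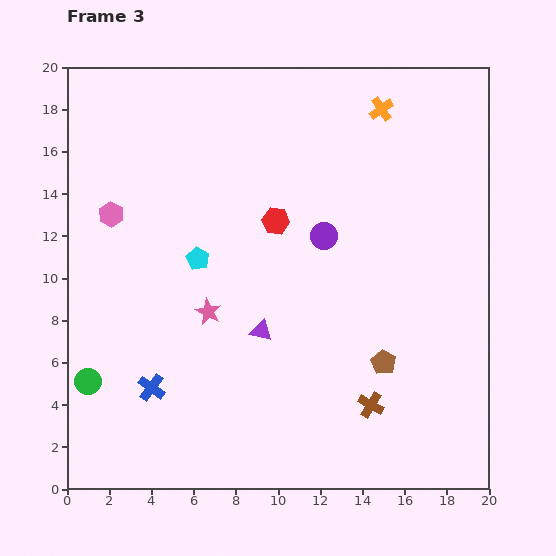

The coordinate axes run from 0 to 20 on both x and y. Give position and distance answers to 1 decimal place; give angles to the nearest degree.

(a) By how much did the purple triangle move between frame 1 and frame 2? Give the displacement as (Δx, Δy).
(0.7, -1.0)

The purple triangle was at (7.8, 9.5) in frame 1 and (8.5, 8.5) in frame 2.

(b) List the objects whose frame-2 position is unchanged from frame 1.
the cyan pentagon, the purple circle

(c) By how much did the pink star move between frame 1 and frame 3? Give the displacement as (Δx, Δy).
(-4.0, 0.0)

The pink star was at (10.7, 8.4) in frame 1 and (6.7, 8.4) in frame 3.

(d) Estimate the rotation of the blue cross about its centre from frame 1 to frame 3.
31° clockwise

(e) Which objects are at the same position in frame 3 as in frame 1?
the cyan pentagon, the purple circle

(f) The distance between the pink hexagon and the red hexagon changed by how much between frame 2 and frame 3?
-2.5

Distance in frame 2: 10.3. Distance in frame 3: 7.8.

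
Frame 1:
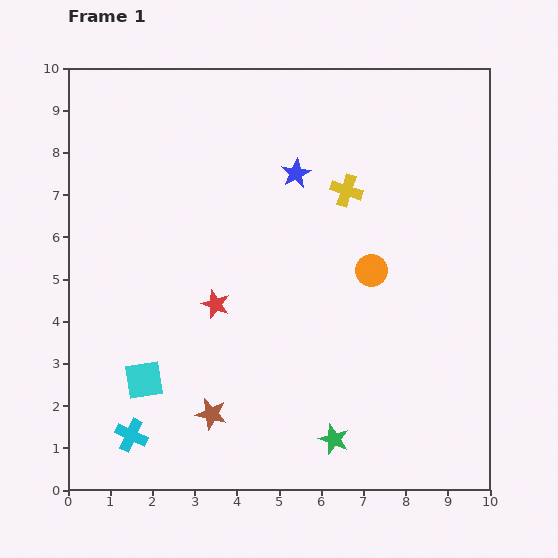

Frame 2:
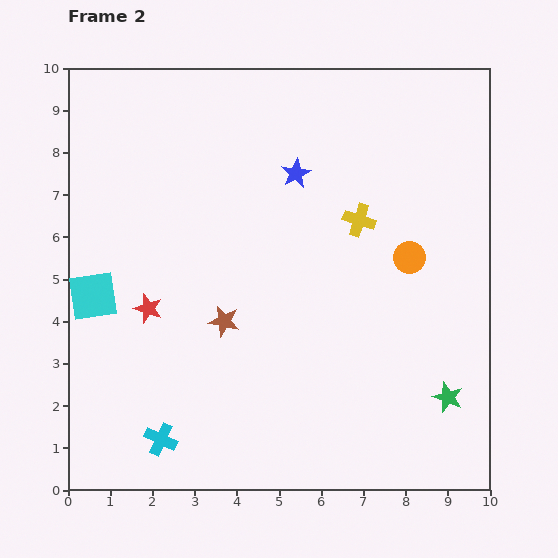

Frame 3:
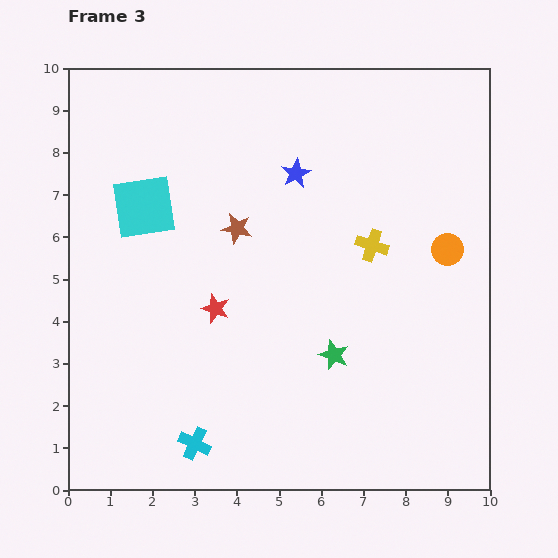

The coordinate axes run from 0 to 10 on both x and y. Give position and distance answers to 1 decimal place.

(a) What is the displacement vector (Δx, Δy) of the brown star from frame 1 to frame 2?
(0.3, 2.2)

The brown star was at (3.4, 1.8) in frame 1 and (3.7, 4.0) in frame 2.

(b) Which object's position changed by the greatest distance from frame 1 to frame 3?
the brown star

(moved 4.4; next 4.1)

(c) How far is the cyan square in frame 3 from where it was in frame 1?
4.1

The cyan square moved from (1.8, 2.6) to (1.8, 6.7), a distance of √(0.0² + 4.1²) ≈ 4.1.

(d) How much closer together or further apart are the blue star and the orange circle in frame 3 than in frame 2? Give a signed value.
+0.6

Distance in frame 2: 3.4. Distance in frame 3: 4.0.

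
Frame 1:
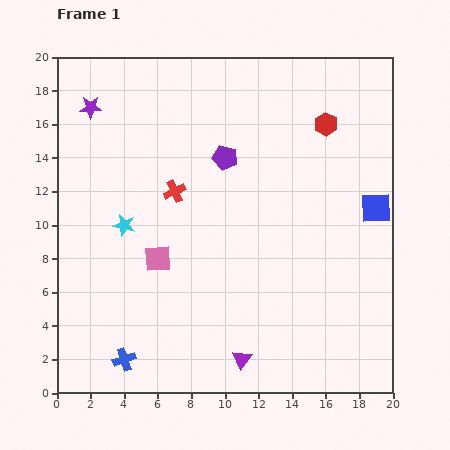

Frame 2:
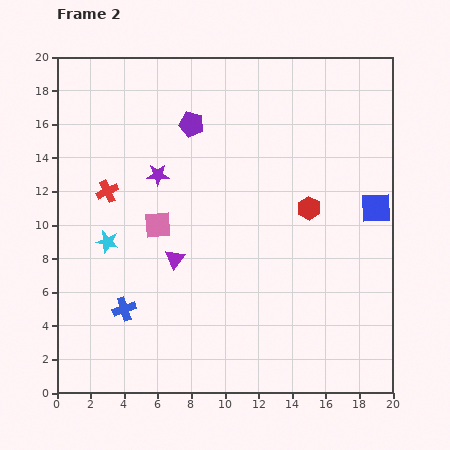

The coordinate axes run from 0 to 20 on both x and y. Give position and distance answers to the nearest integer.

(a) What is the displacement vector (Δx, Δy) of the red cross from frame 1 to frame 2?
(-4, 0)

The red cross was at (7, 12) in frame 1 and (3, 12) in frame 2.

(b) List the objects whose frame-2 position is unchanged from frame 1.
the blue square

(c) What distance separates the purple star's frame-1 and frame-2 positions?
6

The purple star moved from (2, 17) to (6, 13), a distance of √(4² + 4²) ≈ 6.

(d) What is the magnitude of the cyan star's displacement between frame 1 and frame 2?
1

The cyan star moved from (4, 10) to (3, 9), a distance of √(1² + 1²) ≈ 1.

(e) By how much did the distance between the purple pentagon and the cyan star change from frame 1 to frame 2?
+2

Distance in frame 1: 7. Distance in frame 2: 9.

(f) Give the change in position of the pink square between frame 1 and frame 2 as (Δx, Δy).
(0, 2)

The pink square was at (6, 8) in frame 1 and (6, 10) in frame 2.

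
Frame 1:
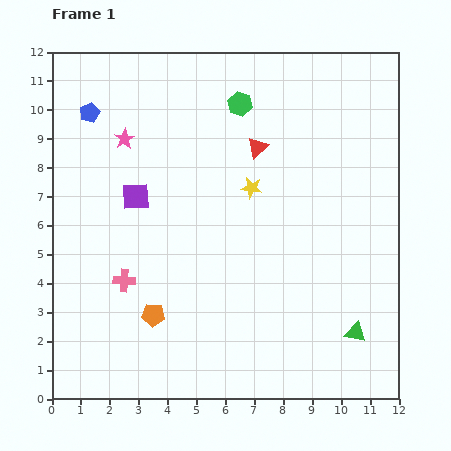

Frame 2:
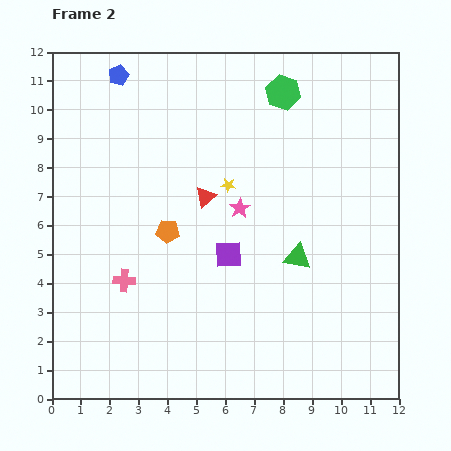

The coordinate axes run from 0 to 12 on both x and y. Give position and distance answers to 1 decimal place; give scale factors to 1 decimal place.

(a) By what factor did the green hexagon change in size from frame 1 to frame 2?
1.4×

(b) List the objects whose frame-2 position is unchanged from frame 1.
the pink cross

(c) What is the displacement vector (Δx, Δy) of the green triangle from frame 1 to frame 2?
(-2.0, 2.6)

The green triangle was at (10.5, 2.3) in frame 1 and (8.5, 4.9) in frame 2.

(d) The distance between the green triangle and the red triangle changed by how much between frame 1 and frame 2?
-3.4

Distance in frame 1: 7.2. Distance in frame 2: 3.8.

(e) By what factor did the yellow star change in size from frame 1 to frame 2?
0.7×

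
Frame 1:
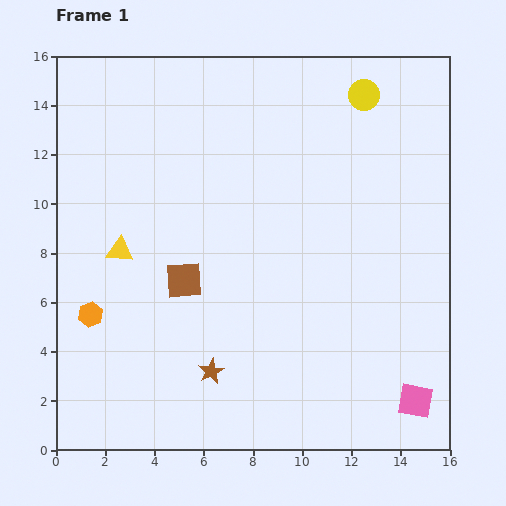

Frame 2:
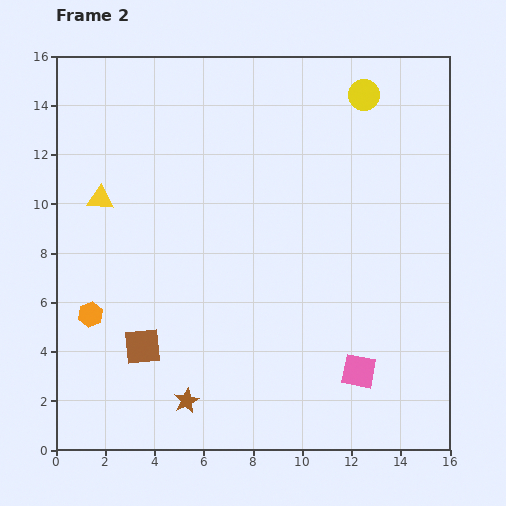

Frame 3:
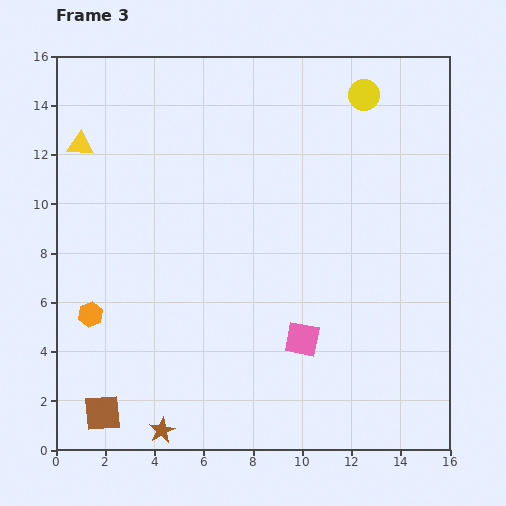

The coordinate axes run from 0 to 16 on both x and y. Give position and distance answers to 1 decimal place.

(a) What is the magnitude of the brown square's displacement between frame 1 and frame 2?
3.2

The brown square moved from (5.2, 6.9) to (3.5, 4.2), a distance of √(1.7² + 2.7²) ≈ 3.2.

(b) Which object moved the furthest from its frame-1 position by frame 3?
the brown square

(moved 6.3; next 5.2)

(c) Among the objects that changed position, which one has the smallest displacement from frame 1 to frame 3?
the brown star

(moved 3.1)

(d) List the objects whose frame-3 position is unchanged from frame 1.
the orange hexagon, the yellow circle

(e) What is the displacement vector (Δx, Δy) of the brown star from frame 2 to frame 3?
(-1.0, -1.2)

The brown star was at (5.3, 2.0) in frame 2 and (4.3, 0.8) in frame 3.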